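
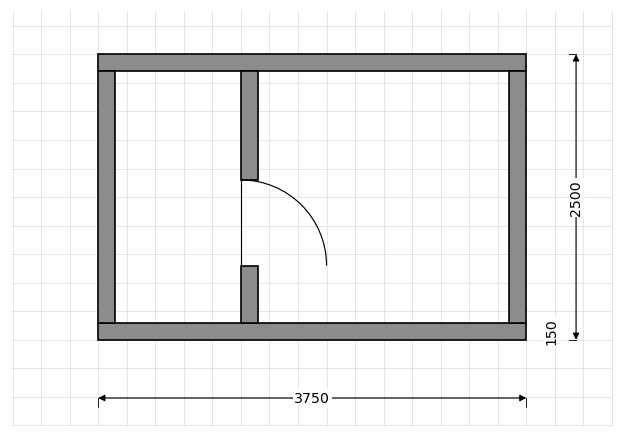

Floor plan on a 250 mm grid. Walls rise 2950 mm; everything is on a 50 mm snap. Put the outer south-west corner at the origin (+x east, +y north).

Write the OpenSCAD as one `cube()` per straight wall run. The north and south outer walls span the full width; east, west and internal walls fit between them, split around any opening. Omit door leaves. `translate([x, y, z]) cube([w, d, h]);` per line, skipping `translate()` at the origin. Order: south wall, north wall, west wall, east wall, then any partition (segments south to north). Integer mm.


cube([3750, 150, 2950]);
translate([0, 2350, 0]) cube([3750, 150, 2950]);
translate([0, 150, 0]) cube([150, 2200, 2950]);
translate([3600, 150, 0]) cube([150, 2200, 2950]);
translate([1250, 150, 0]) cube([150, 500, 2950]);
translate([1250, 1400, 0]) cube([150, 950, 2950]);


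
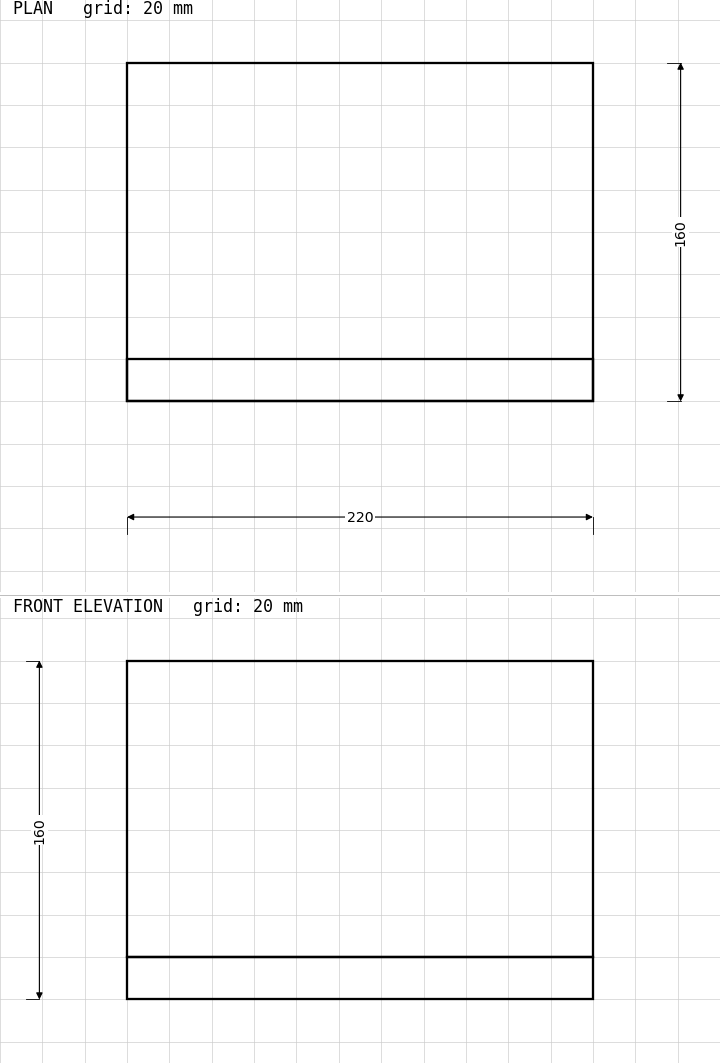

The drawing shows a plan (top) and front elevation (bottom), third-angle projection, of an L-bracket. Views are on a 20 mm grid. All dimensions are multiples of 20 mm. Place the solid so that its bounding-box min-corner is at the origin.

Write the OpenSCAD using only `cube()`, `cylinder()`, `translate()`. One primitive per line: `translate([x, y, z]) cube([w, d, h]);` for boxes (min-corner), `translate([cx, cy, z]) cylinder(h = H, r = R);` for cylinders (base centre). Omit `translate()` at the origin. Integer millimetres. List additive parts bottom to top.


cube([220, 160, 20]);
translate([0, 0, 20]) cube([220, 20, 140]);


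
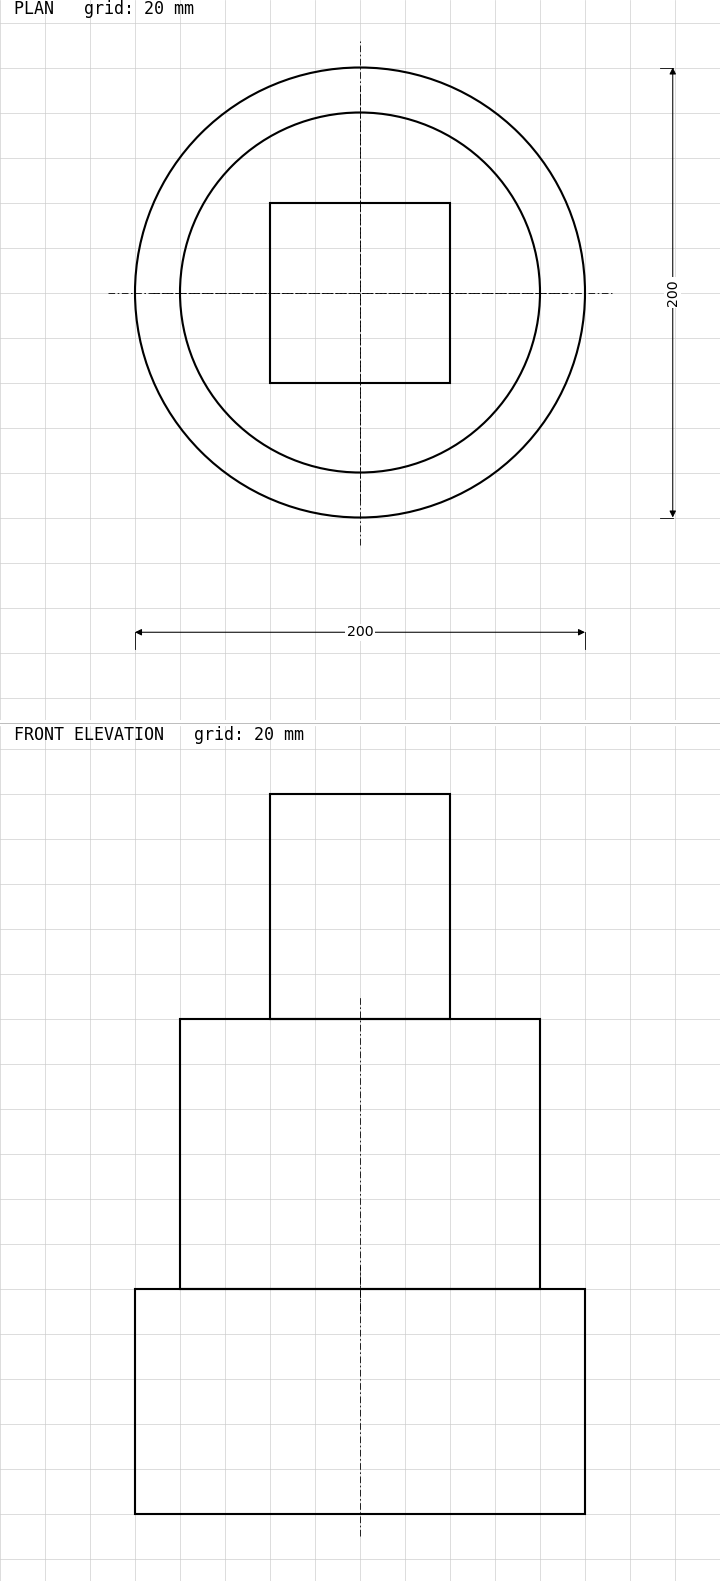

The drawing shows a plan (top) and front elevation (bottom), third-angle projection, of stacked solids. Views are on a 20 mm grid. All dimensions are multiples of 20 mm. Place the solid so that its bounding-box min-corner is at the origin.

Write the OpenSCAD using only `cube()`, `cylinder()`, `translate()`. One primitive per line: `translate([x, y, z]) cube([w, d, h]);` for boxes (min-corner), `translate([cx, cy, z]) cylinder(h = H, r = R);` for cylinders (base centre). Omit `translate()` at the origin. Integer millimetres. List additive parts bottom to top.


translate([100, 100, 0]) cylinder(h = 100, r = 100);
translate([100, 100, 100]) cylinder(h = 120, r = 80);
translate([60, 60, 220]) cube([80, 80, 100]);


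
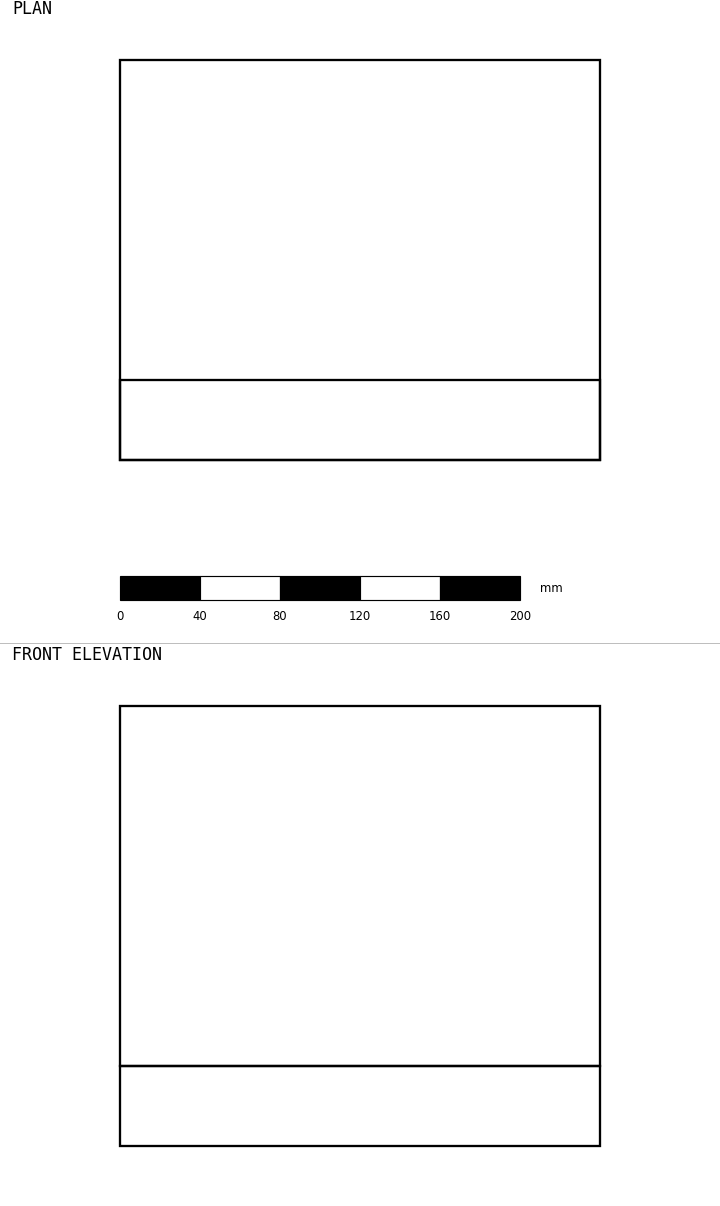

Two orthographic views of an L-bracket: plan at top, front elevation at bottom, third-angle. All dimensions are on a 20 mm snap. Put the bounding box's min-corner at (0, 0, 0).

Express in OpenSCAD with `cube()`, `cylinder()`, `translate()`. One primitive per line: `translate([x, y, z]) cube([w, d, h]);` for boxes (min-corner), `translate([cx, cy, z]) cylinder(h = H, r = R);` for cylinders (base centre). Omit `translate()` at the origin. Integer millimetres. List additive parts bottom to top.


cube([240, 200, 40]);
translate([0, 0, 40]) cube([240, 40, 180]);


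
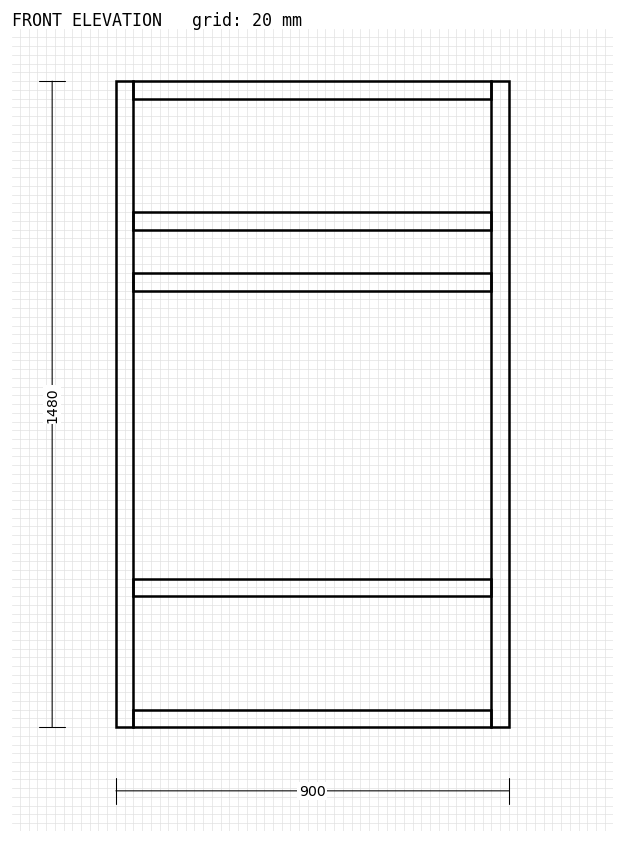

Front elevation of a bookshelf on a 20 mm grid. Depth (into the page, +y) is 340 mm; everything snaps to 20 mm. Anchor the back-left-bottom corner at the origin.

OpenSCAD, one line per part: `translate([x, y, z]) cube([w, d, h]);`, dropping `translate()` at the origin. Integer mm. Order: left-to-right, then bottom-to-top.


cube([40, 340, 1480]);
translate([40, 0, 0]) cube([820, 340, 40]);
translate([40, 0, 300]) cube([820, 340, 40]);
translate([40, 0, 1000]) cube([820, 340, 40]);
translate([40, 0, 1140]) cube([820, 340, 40]);
translate([40, 0, 1440]) cube([820, 340, 40]);
translate([860, 0, 0]) cube([40, 340, 1480]);


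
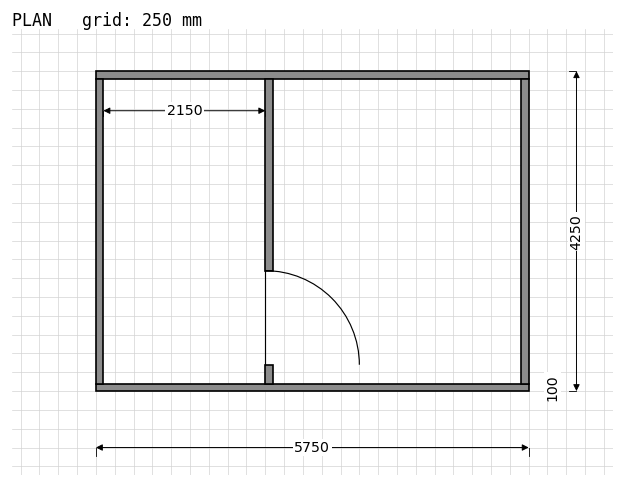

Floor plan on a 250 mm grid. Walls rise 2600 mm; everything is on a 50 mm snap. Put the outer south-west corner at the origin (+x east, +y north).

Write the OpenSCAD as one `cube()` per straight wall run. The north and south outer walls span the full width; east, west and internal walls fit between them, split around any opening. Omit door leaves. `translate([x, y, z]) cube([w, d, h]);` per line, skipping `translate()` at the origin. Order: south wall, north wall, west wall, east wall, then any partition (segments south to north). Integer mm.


cube([5750, 100, 2600]);
translate([0, 4150, 0]) cube([5750, 100, 2600]);
translate([0, 100, 0]) cube([100, 4050, 2600]);
translate([5650, 100, 0]) cube([100, 4050, 2600]);
translate([2250, 100, 0]) cube([100, 250, 2600]);
translate([2250, 1600, 0]) cube([100, 2550, 2600]);


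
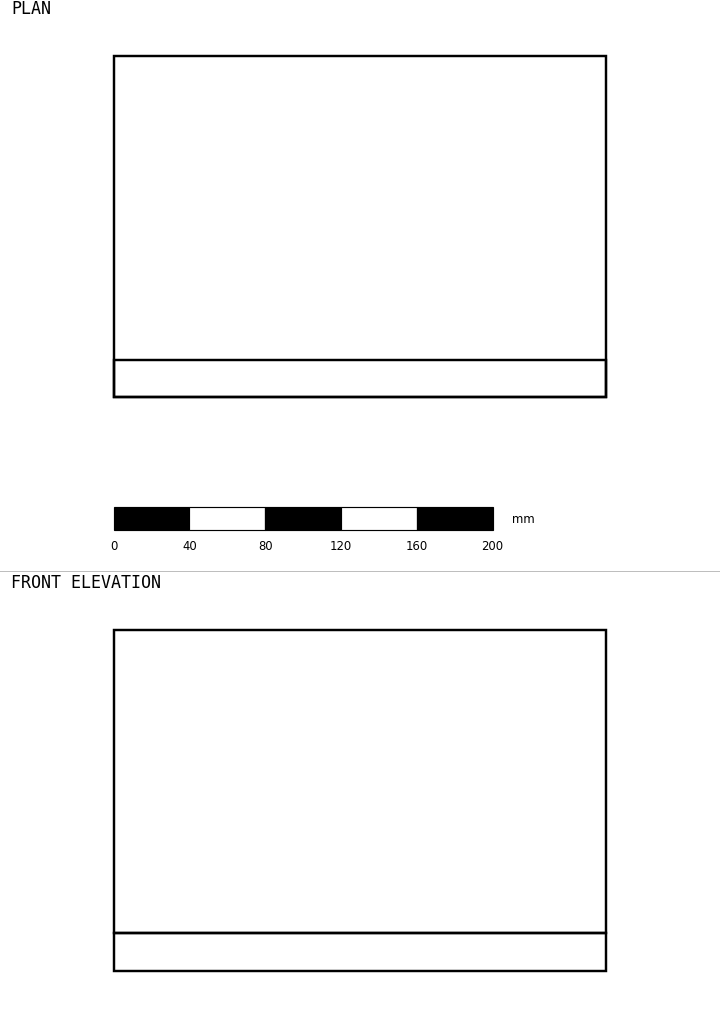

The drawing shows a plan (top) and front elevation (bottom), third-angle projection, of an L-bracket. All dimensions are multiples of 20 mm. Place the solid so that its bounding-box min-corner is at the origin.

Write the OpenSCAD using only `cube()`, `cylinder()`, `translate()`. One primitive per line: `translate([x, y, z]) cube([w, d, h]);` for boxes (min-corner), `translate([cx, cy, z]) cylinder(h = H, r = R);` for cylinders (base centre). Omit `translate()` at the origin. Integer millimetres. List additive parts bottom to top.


cube([260, 180, 20]);
translate([0, 0, 20]) cube([260, 20, 160]);


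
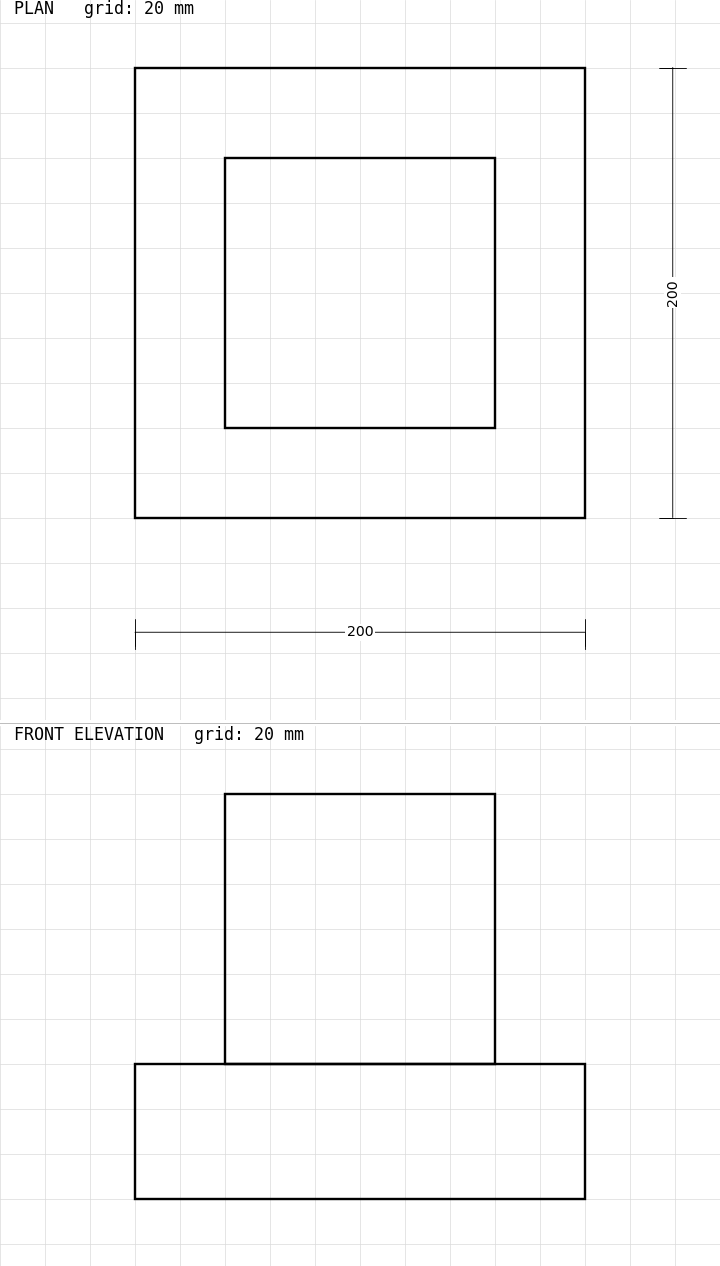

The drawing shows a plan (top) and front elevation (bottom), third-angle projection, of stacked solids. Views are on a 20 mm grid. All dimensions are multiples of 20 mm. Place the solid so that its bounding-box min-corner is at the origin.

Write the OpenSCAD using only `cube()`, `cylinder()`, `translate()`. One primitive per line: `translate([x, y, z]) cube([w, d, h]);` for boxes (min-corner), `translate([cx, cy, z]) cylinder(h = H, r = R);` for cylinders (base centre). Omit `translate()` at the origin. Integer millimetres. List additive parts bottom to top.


cube([200, 200, 60]);
translate([40, 40, 60]) cube([120, 120, 120]);


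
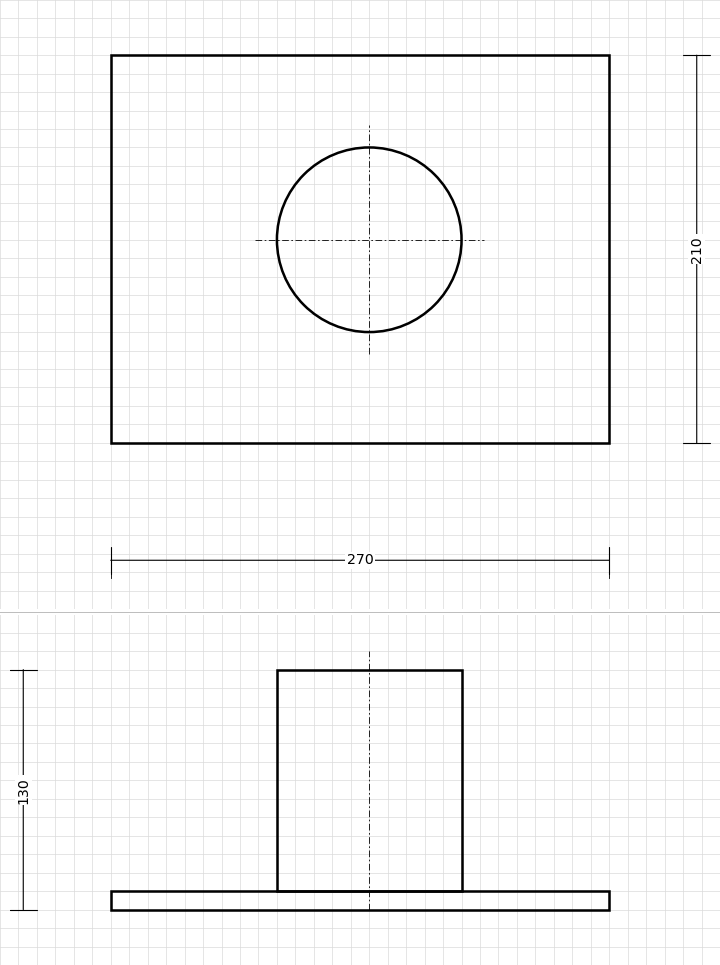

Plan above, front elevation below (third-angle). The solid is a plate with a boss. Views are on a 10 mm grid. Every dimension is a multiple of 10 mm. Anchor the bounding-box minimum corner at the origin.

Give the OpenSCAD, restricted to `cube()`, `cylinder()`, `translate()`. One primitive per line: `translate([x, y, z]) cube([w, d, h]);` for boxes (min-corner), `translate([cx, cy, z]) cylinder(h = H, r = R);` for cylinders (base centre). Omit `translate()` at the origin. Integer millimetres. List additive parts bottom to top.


cube([270, 210, 10]);
translate([140, 110, 10]) cylinder(h = 120, r = 50);


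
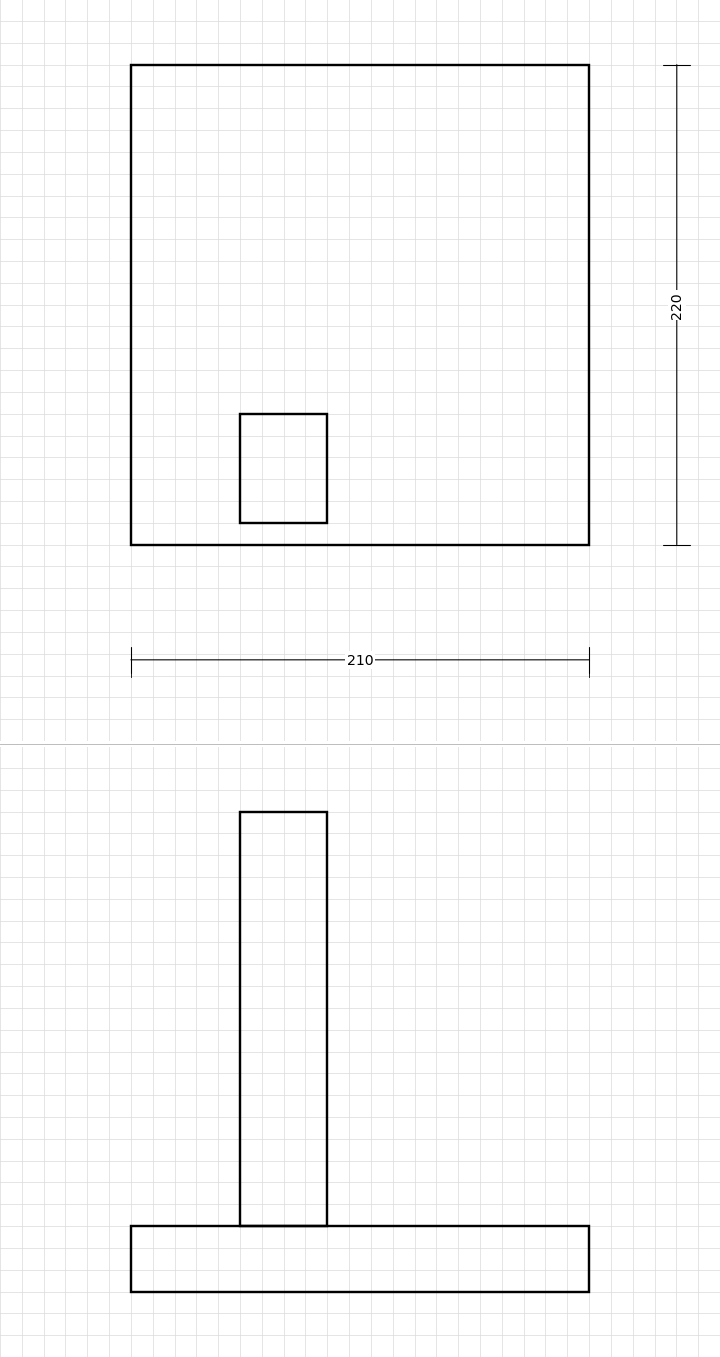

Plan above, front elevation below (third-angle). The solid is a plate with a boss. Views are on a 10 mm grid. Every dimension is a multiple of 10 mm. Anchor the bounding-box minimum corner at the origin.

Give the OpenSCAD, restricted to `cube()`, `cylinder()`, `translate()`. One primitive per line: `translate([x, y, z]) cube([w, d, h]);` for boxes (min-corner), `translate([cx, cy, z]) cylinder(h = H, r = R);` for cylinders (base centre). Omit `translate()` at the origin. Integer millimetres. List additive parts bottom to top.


cube([210, 220, 30]);
translate([50, 10, 30]) cube([40, 50, 190]);


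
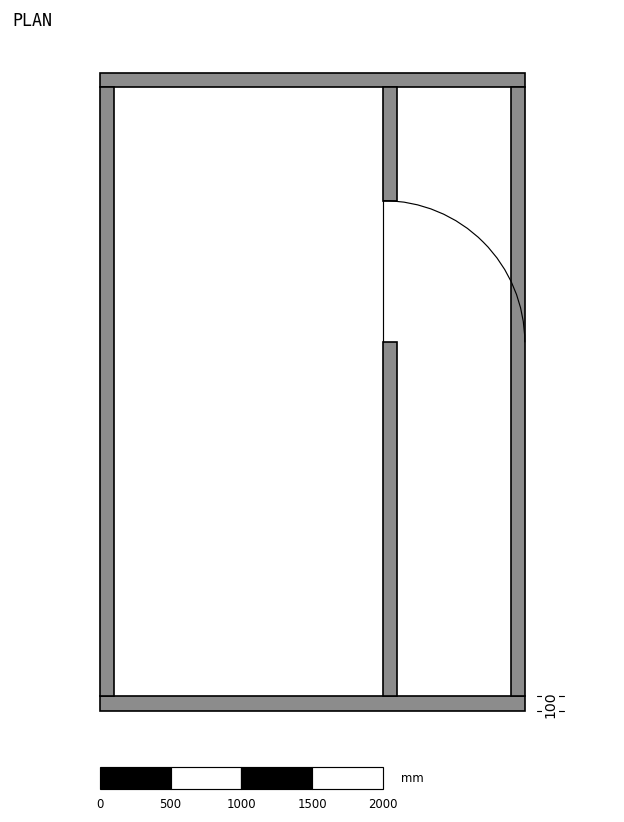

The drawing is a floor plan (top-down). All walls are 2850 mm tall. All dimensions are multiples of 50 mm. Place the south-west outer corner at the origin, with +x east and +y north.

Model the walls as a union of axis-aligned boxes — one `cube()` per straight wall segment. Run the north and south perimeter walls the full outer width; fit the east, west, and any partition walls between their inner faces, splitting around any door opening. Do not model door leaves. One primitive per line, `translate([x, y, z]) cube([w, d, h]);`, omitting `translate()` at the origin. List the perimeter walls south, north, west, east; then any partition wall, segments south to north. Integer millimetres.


cube([3000, 100, 2850]);
translate([0, 4400, 0]) cube([3000, 100, 2850]);
translate([0, 100, 0]) cube([100, 4300, 2850]);
translate([2900, 100, 0]) cube([100, 4300, 2850]);
translate([2000, 100, 0]) cube([100, 2500, 2850]);
translate([2000, 3600, 0]) cube([100, 800, 2850]);


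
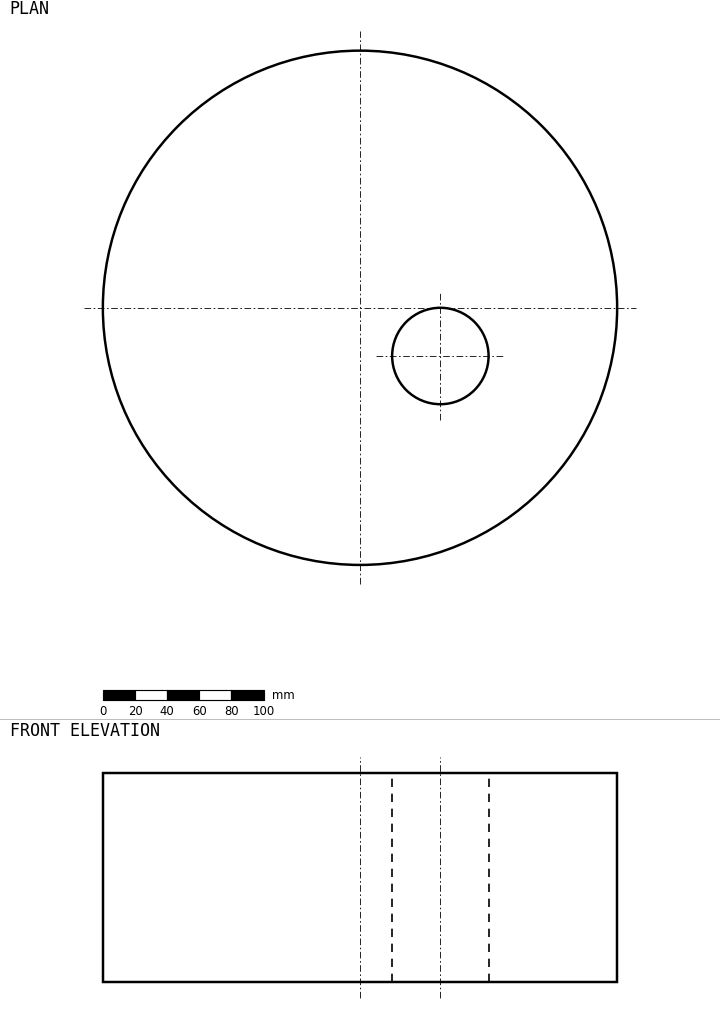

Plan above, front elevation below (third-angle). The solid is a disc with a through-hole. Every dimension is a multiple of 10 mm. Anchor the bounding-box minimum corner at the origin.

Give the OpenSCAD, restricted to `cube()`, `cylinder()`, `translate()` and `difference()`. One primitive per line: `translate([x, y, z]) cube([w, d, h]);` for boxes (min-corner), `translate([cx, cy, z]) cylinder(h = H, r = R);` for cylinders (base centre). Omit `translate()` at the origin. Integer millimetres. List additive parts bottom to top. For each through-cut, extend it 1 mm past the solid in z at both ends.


difference() {
  translate([160, 160, 0]) cylinder(h = 130, r = 160);
  translate([210, 130, -1]) cylinder(h = 132, r = 30);
}


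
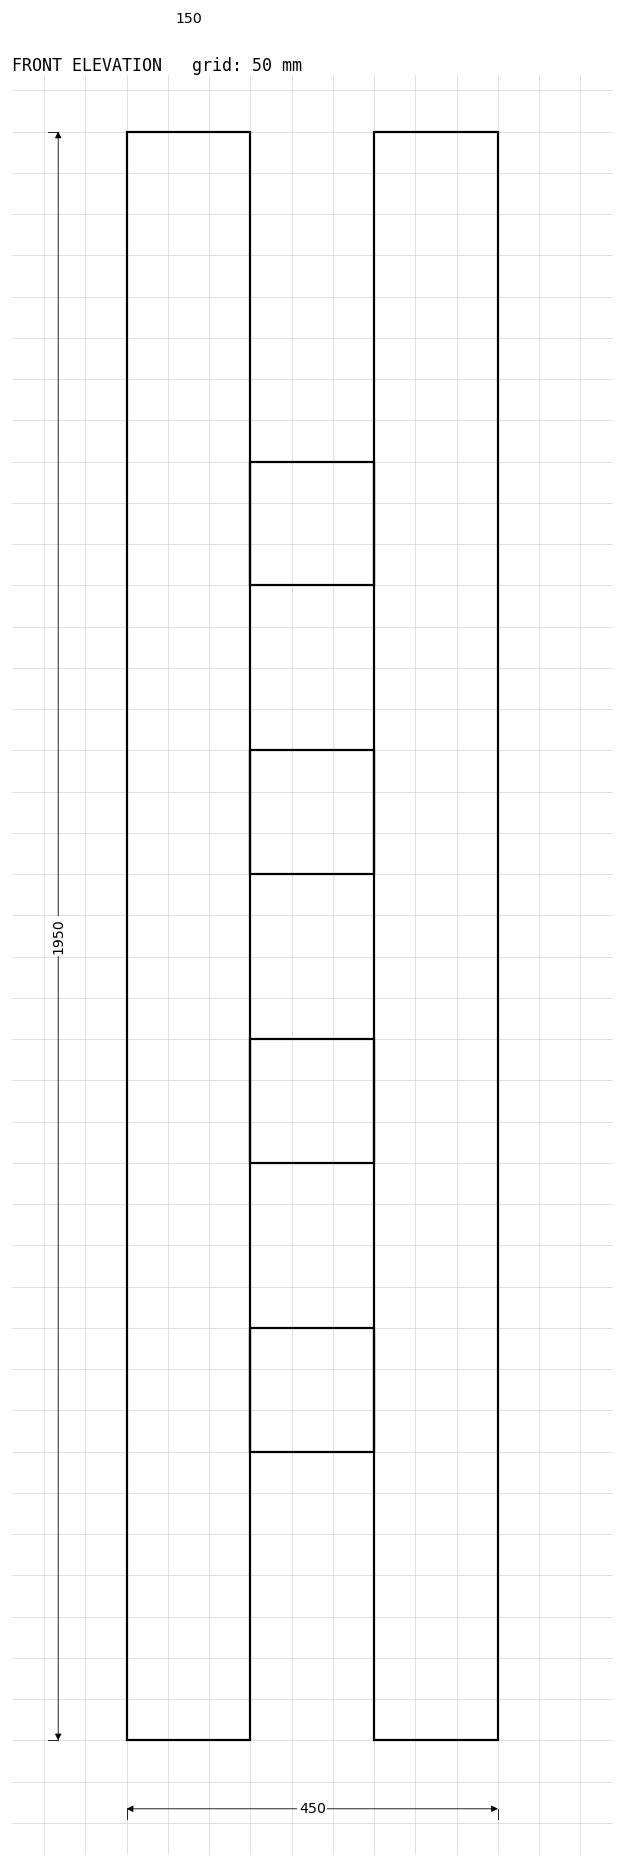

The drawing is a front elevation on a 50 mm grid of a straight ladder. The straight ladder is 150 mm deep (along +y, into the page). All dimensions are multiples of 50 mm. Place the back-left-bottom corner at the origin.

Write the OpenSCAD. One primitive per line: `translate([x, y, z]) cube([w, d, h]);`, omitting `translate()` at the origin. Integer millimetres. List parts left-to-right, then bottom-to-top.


cube([150, 150, 1950]);
translate([150, 0, 350]) cube([150, 150, 150]);
translate([150, 0, 700]) cube([150, 150, 150]);
translate([150, 0, 1050]) cube([150, 150, 150]);
translate([150, 0, 1400]) cube([150, 150, 150]);
translate([300, 0, 0]) cube([150, 150, 1950]);


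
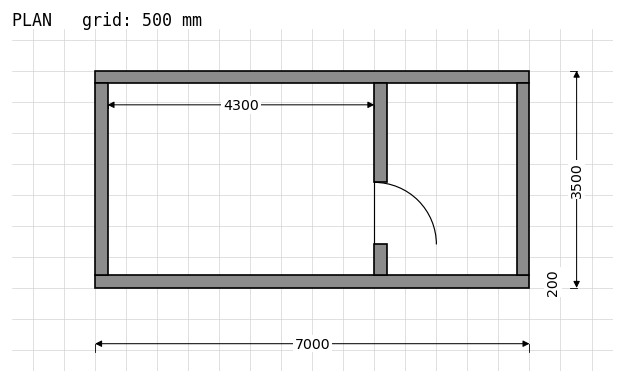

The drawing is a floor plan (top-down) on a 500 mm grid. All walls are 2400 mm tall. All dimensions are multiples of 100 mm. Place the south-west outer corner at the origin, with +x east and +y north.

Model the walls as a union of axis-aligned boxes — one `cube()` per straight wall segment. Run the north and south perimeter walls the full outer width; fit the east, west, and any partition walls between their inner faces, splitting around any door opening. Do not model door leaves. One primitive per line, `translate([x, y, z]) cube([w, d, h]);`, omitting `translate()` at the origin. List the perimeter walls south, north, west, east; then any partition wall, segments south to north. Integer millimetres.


cube([7000, 200, 2400]);
translate([0, 3300, 0]) cube([7000, 200, 2400]);
translate([0, 200, 0]) cube([200, 3100, 2400]);
translate([6800, 200, 0]) cube([200, 3100, 2400]);
translate([4500, 200, 0]) cube([200, 500, 2400]);
translate([4500, 1700, 0]) cube([200, 1600, 2400]);


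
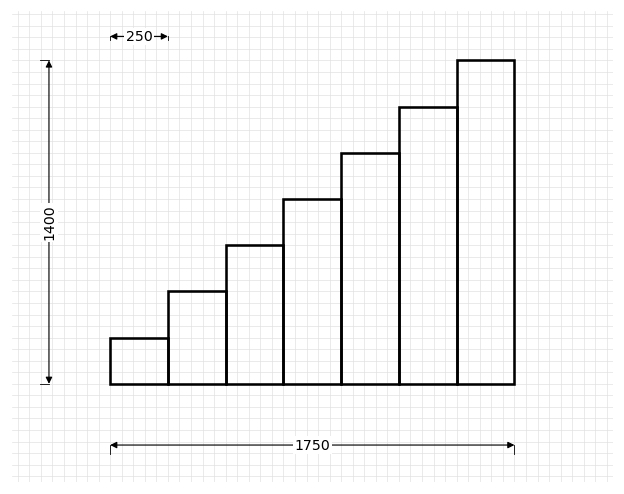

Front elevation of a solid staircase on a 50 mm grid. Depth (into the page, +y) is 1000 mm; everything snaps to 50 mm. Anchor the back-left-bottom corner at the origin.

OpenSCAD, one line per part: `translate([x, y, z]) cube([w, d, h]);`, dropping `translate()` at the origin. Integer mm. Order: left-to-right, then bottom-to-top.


cube([250, 1000, 200]);
translate([250, 0, 0]) cube([250, 1000, 400]);
translate([500, 0, 0]) cube([250, 1000, 600]);
translate([750, 0, 0]) cube([250, 1000, 800]);
translate([1000, 0, 0]) cube([250, 1000, 1000]);
translate([1250, 0, 0]) cube([250, 1000, 1200]);
translate([1500, 0, 0]) cube([250, 1000, 1400]);


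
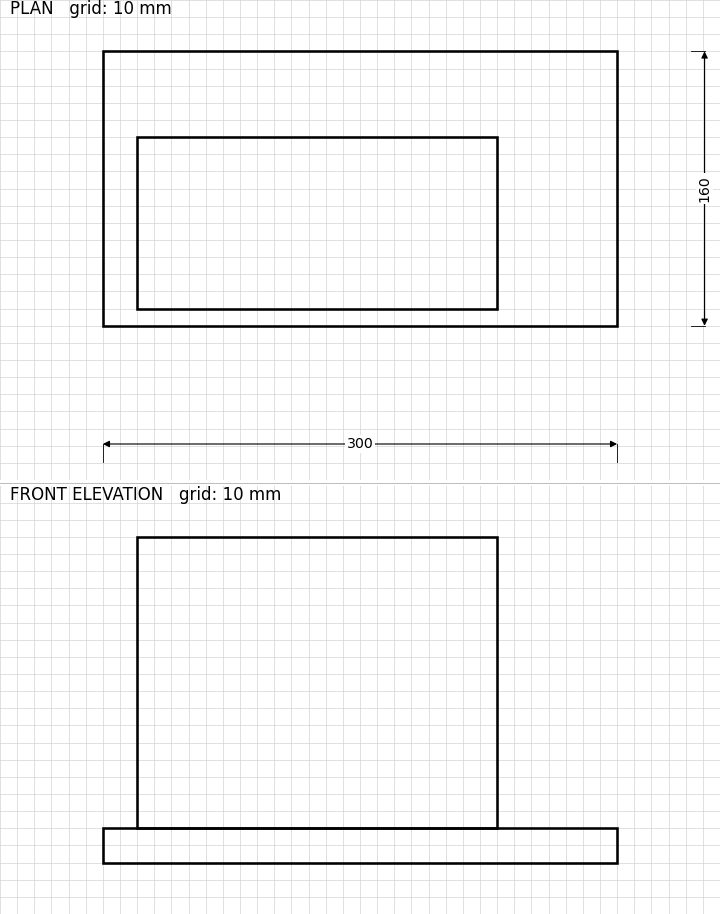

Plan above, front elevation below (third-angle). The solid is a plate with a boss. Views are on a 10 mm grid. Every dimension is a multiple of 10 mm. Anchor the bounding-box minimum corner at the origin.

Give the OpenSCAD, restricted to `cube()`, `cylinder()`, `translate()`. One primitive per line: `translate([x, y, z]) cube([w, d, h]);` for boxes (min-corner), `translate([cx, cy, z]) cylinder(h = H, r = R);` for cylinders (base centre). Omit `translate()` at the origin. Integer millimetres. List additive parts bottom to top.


cube([300, 160, 20]);
translate([20, 10, 20]) cube([210, 100, 170]);


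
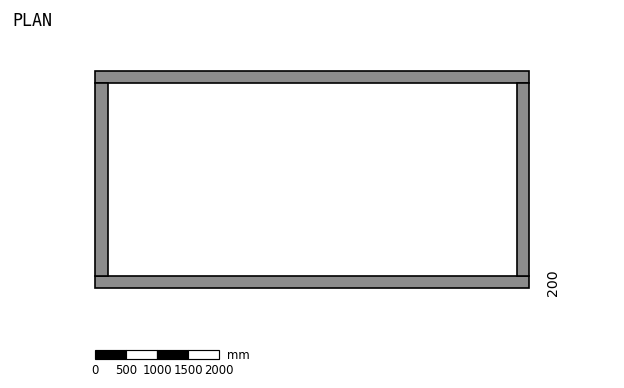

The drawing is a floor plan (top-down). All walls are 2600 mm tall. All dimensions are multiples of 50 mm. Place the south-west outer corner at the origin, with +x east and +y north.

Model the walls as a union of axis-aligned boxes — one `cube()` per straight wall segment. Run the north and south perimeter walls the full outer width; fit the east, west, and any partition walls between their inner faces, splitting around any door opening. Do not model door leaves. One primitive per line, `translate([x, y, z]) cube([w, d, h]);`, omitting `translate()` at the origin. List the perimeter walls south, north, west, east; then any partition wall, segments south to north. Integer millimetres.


cube([7000, 200, 2600]);
translate([0, 3300, 0]) cube([7000, 200, 2600]);
translate([0, 200, 0]) cube([200, 3100, 2600]);
translate([6800, 200, 0]) cube([200, 3100, 2600]);


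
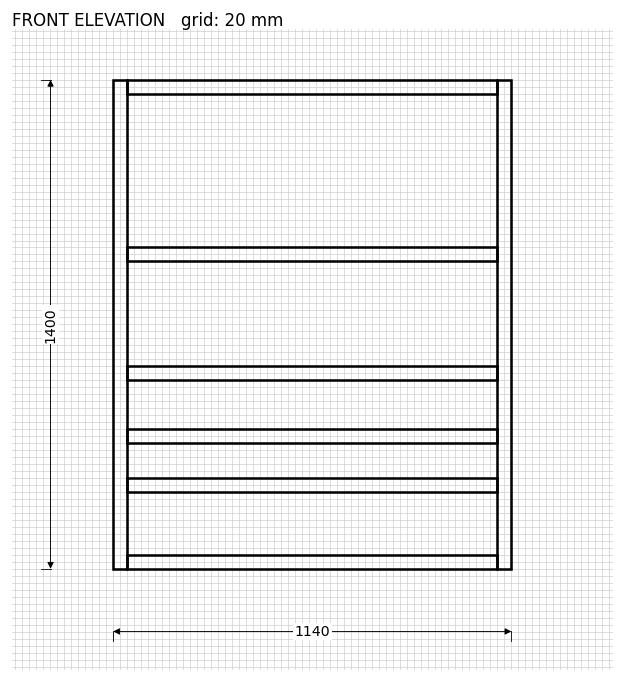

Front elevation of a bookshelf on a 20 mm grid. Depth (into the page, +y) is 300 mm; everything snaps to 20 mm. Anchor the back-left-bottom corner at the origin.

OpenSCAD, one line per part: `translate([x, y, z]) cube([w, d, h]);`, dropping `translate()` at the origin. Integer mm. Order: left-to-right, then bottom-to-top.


cube([40, 300, 1400]);
translate([40, 0, 0]) cube([1060, 300, 40]);
translate([40, 0, 220]) cube([1060, 300, 40]);
translate([40, 0, 360]) cube([1060, 300, 40]);
translate([40, 0, 540]) cube([1060, 300, 40]);
translate([40, 0, 880]) cube([1060, 300, 40]);
translate([40, 0, 1360]) cube([1060, 300, 40]);
translate([1100, 0, 0]) cube([40, 300, 1400]);


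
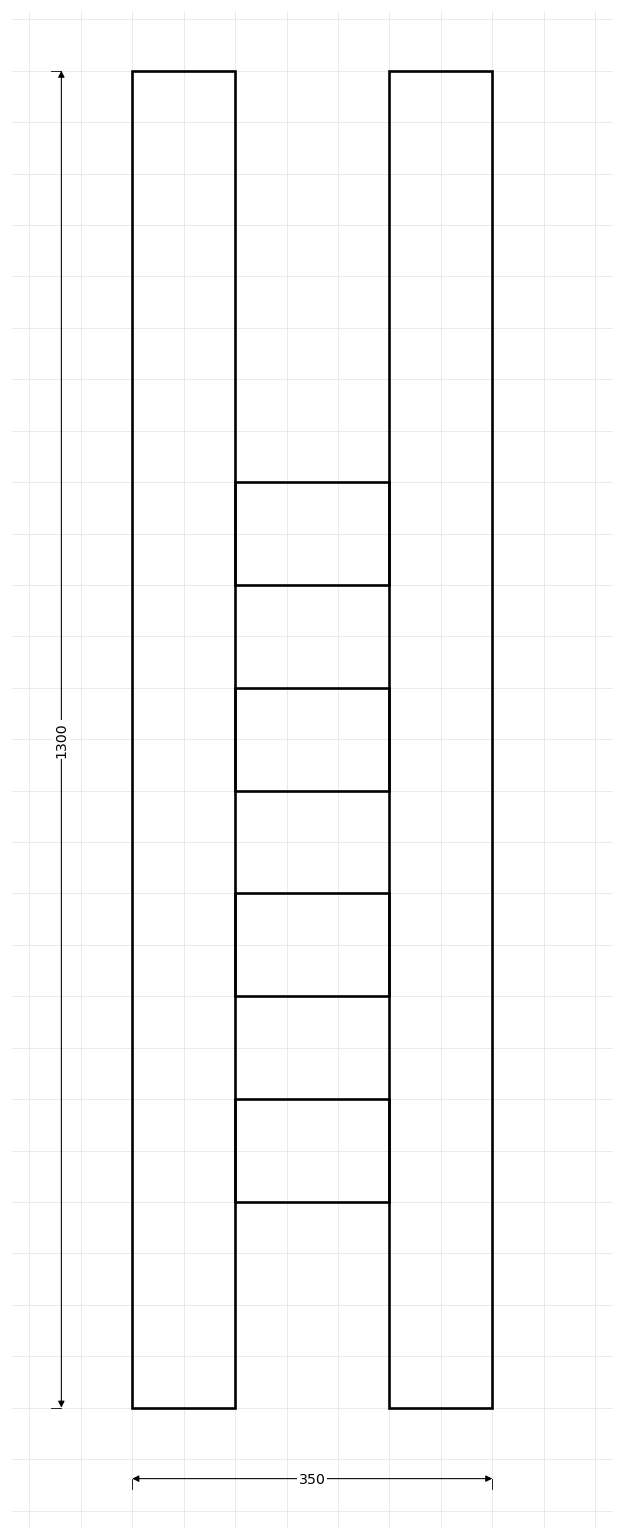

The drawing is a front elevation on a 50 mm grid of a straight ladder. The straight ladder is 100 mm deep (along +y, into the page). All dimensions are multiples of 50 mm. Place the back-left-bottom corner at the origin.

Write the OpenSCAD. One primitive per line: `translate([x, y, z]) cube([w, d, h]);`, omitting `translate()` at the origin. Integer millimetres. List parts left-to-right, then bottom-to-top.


cube([100, 100, 1300]);
translate([100, 0, 200]) cube([150, 100, 100]);
translate([100, 0, 400]) cube([150, 100, 100]);
translate([100, 0, 600]) cube([150, 100, 100]);
translate([100, 0, 800]) cube([150, 100, 100]);
translate([250, 0, 0]) cube([100, 100, 1300]);


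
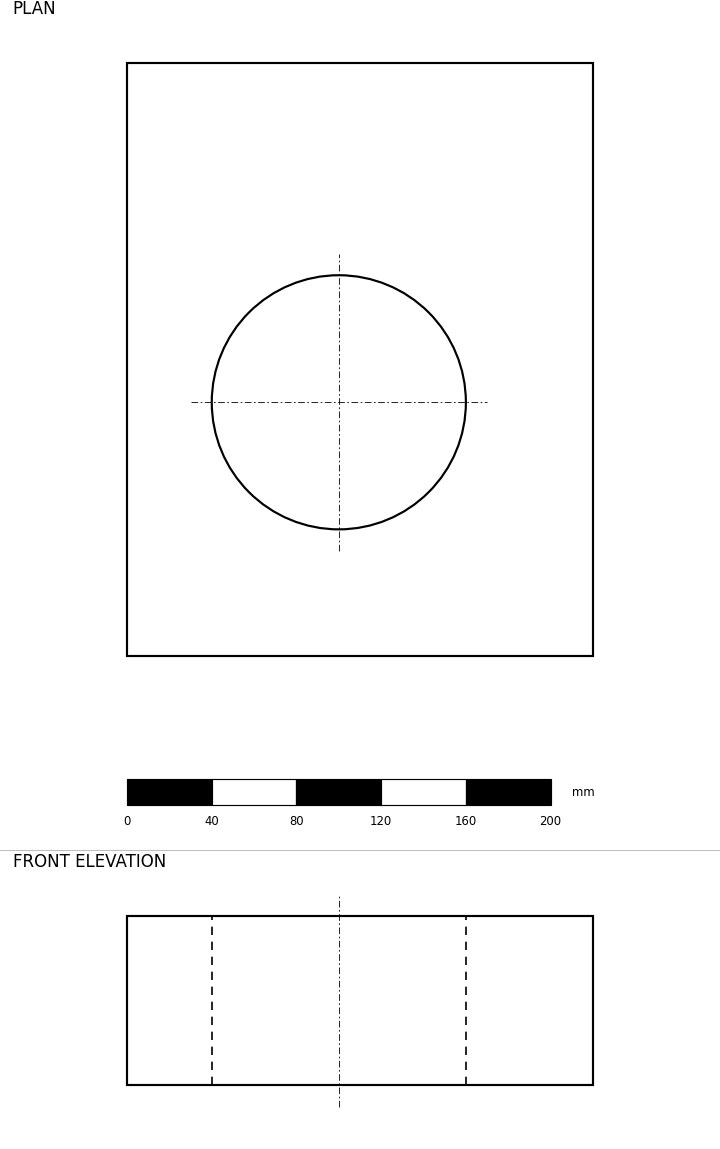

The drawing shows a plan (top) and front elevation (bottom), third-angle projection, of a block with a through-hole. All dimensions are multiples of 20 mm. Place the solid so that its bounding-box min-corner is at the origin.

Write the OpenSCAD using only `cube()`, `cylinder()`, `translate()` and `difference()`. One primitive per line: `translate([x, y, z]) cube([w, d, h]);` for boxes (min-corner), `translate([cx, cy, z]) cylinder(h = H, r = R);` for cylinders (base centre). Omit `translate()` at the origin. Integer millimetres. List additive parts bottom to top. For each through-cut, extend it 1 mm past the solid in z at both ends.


difference() {
  cube([220, 280, 80]);
  translate([100, 120, -1]) cylinder(h = 82, r = 60);
}


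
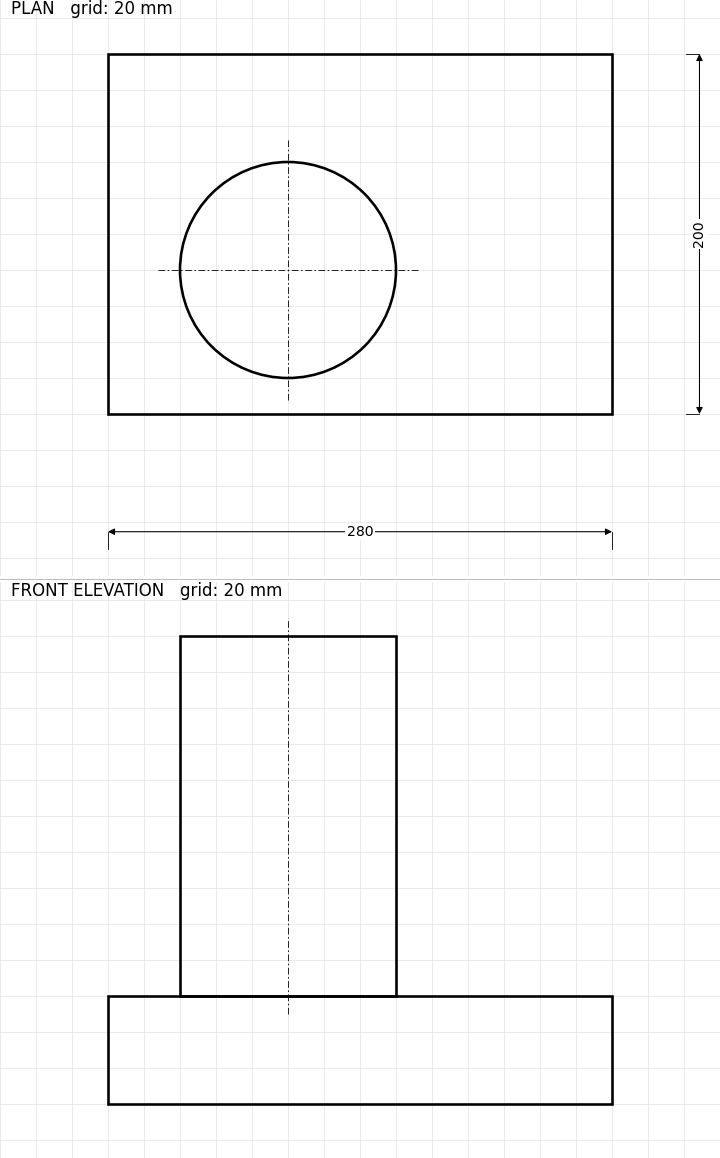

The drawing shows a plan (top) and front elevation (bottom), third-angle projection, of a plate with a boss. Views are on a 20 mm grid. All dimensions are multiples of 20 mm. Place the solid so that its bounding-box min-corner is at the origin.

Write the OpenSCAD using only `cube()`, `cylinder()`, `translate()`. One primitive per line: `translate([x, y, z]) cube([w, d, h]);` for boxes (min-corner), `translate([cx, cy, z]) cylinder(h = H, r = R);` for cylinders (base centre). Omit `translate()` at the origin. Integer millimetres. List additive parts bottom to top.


cube([280, 200, 60]);
translate([100, 80, 60]) cylinder(h = 200, r = 60);


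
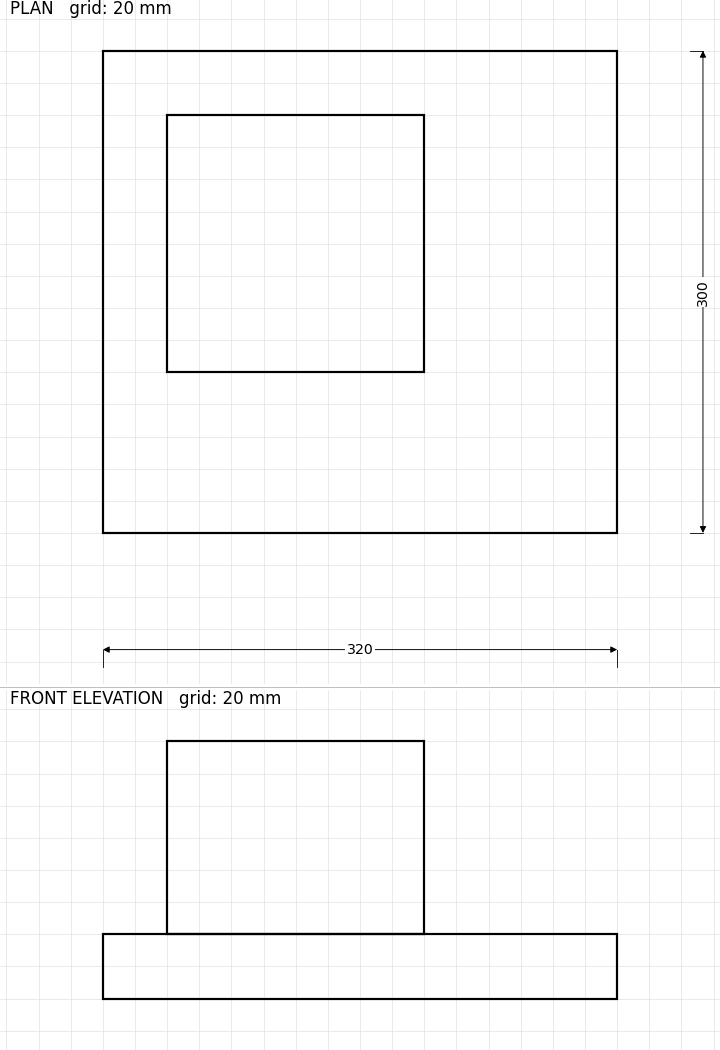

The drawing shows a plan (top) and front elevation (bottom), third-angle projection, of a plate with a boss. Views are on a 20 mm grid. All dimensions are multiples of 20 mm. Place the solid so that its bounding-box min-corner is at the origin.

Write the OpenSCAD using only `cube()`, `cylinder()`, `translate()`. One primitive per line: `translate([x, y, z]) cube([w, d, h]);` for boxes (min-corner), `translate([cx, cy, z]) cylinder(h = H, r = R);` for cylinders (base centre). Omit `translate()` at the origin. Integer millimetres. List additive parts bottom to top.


cube([320, 300, 40]);
translate([40, 100, 40]) cube([160, 160, 120]);


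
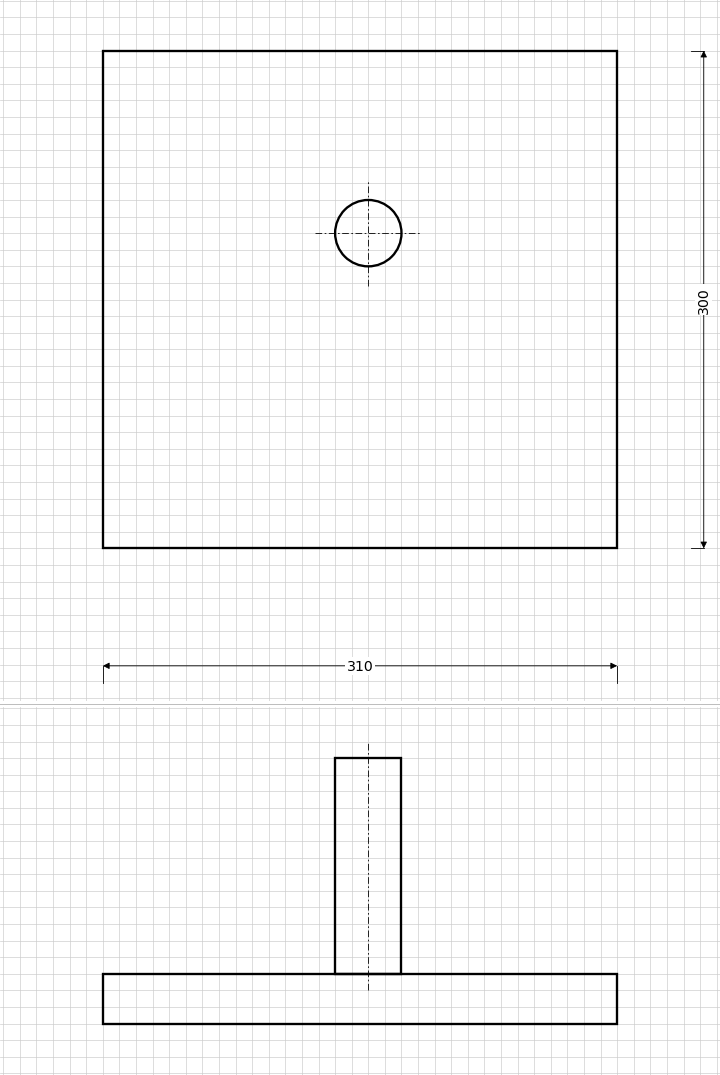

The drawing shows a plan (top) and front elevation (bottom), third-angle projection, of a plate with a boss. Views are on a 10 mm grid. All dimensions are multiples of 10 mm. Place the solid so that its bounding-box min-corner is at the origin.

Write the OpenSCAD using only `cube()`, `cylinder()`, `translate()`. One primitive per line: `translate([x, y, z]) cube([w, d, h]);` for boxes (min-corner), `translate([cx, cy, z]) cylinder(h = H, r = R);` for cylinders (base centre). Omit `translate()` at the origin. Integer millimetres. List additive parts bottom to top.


cube([310, 300, 30]);
translate([160, 190, 30]) cylinder(h = 130, r = 20);


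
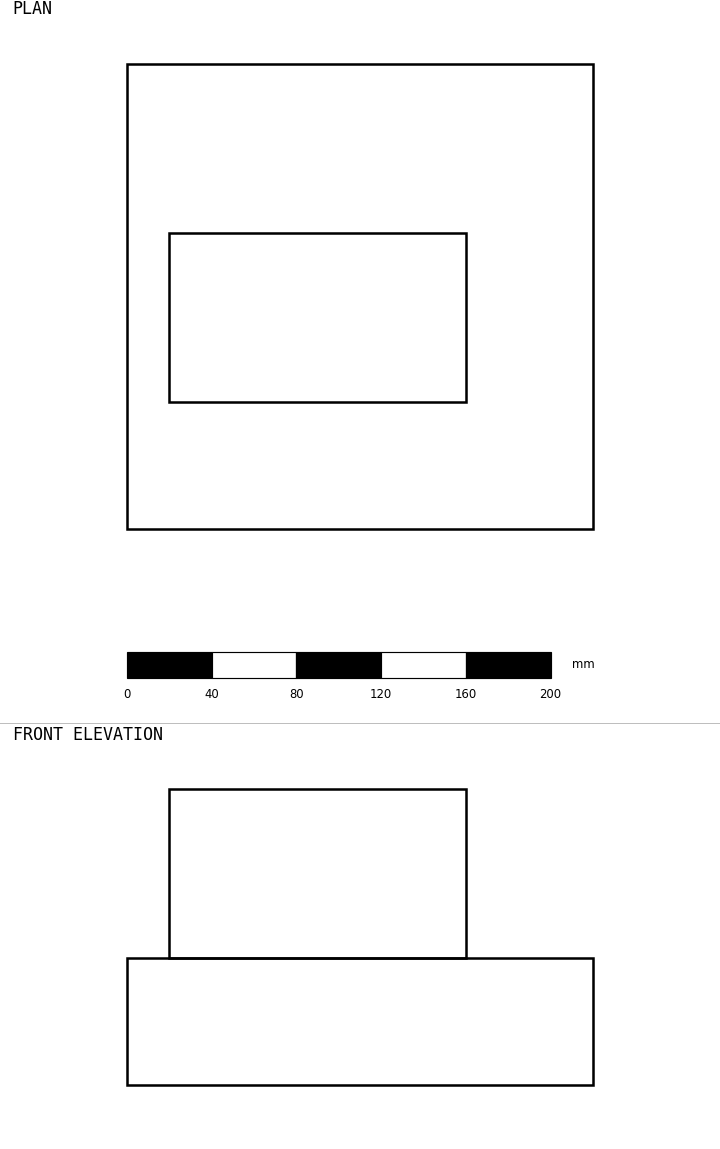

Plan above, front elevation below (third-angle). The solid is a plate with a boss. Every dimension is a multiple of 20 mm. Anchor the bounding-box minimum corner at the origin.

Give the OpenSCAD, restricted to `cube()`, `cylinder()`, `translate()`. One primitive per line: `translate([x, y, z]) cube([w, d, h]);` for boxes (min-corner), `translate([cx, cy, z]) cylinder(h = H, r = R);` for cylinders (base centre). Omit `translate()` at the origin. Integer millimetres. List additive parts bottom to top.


cube([220, 220, 60]);
translate([20, 60, 60]) cube([140, 80, 80]);


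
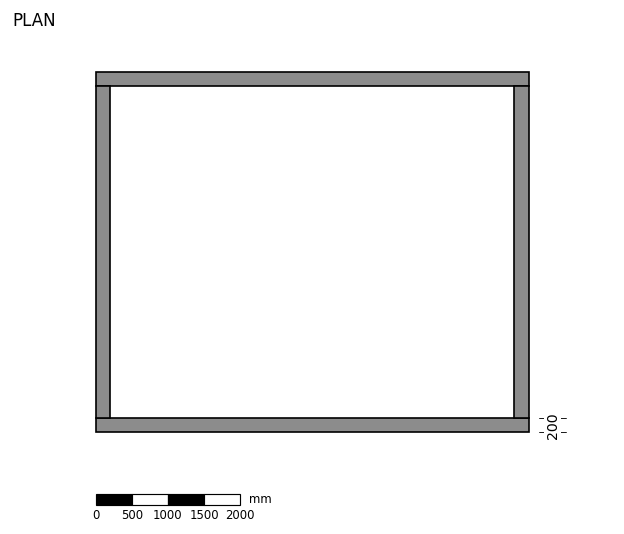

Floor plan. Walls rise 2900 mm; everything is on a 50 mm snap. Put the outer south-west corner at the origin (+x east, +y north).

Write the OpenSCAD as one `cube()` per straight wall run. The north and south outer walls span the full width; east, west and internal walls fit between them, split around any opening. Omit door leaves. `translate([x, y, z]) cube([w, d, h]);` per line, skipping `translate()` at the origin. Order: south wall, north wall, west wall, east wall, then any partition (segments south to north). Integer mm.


cube([6000, 200, 2900]);
translate([0, 4800, 0]) cube([6000, 200, 2900]);
translate([0, 200, 0]) cube([200, 4600, 2900]);
translate([5800, 200, 0]) cube([200, 4600, 2900]);


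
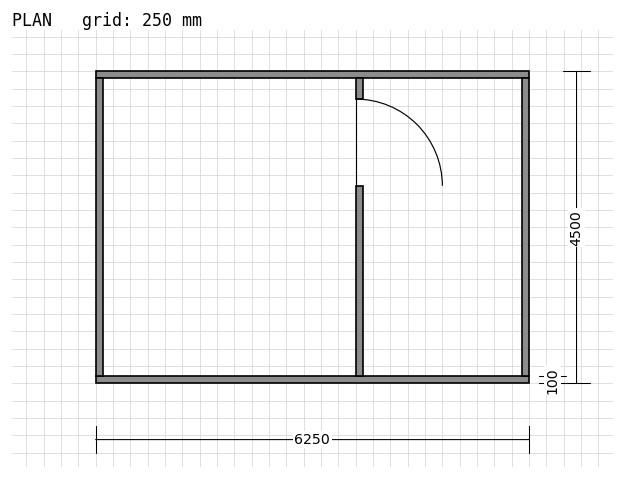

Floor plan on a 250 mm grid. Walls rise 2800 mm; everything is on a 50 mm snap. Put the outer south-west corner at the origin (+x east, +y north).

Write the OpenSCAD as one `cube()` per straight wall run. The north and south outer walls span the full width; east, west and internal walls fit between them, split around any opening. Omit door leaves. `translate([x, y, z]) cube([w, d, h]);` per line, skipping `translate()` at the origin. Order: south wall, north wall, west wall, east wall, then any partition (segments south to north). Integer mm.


cube([6250, 100, 2800]);
translate([0, 4400, 0]) cube([6250, 100, 2800]);
translate([0, 100, 0]) cube([100, 4300, 2800]);
translate([6150, 100, 0]) cube([100, 4300, 2800]);
translate([3750, 100, 0]) cube([100, 2750, 2800]);
translate([3750, 4100, 0]) cube([100, 300, 2800]);


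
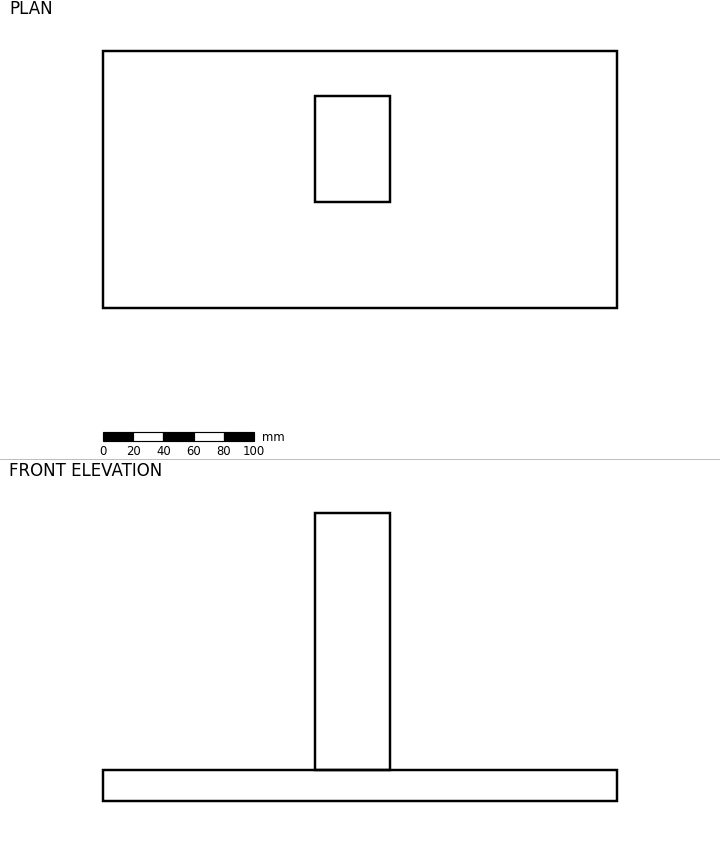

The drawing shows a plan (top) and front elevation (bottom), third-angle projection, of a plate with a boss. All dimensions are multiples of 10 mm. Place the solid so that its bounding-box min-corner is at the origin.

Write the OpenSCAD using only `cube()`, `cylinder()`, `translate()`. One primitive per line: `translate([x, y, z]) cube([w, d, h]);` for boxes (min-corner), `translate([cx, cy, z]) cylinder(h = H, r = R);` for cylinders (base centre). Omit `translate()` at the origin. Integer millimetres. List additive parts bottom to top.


cube([340, 170, 20]);
translate([140, 70, 20]) cube([50, 70, 170]);


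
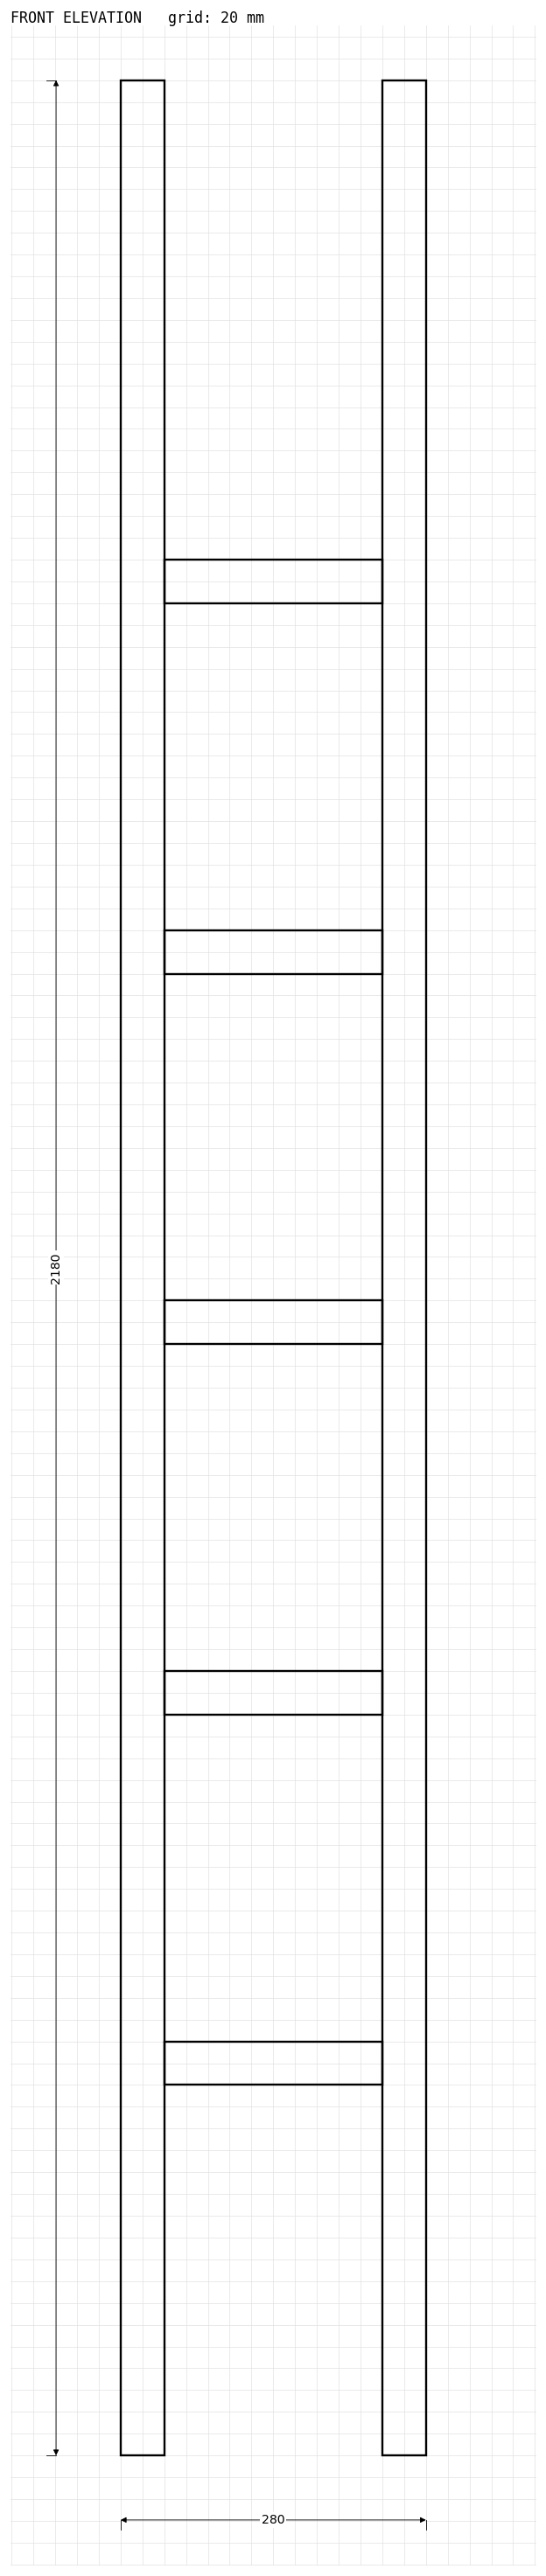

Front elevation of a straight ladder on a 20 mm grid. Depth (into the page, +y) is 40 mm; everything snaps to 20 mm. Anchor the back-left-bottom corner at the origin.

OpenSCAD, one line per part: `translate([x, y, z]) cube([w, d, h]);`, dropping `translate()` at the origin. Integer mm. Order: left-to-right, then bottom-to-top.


cube([40, 40, 2180]);
translate([40, 0, 340]) cube([200, 40, 40]);
translate([40, 0, 680]) cube([200, 40, 40]);
translate([40, 0, 1020]) cube([200, 40, 40]);
translate([40, 0, 1360]) cube([200, 40, 40]);
translate([40, 0, 1700]) cube([200, 40, 40]);
translate([240, 0, 0]) cube([40, 40, 2180]);


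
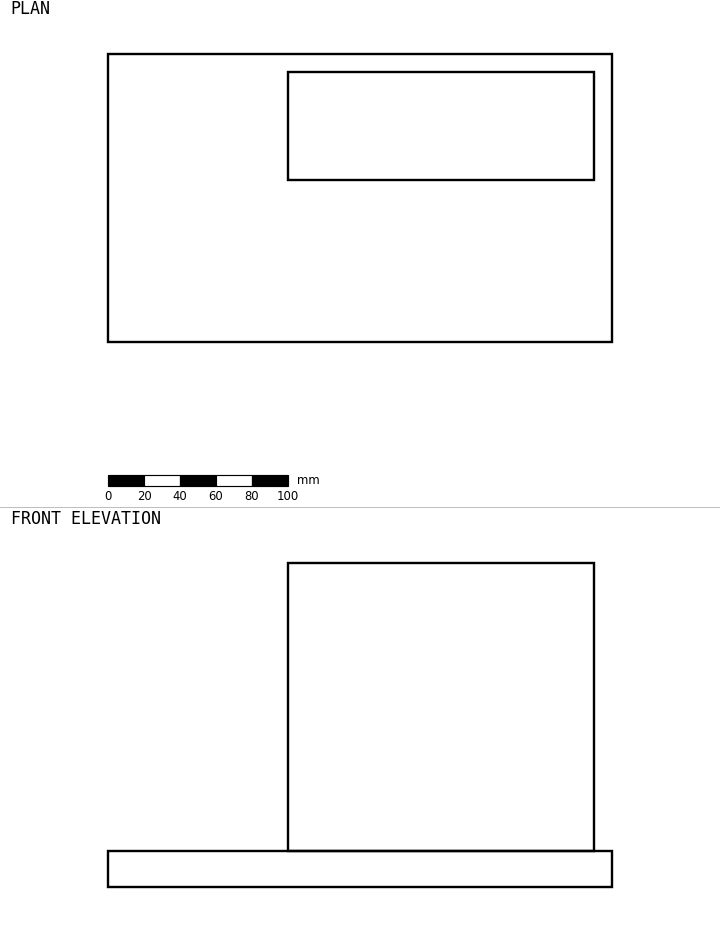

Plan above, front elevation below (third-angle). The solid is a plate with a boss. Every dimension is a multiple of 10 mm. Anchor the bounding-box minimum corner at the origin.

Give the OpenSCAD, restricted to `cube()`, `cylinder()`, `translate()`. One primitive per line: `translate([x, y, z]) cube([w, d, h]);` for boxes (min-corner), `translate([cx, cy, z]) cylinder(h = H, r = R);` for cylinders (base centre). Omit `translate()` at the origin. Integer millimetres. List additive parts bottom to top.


cube([280, 160, 20]);
translate([100, 90, 20]) cube([170, 60, 160]);


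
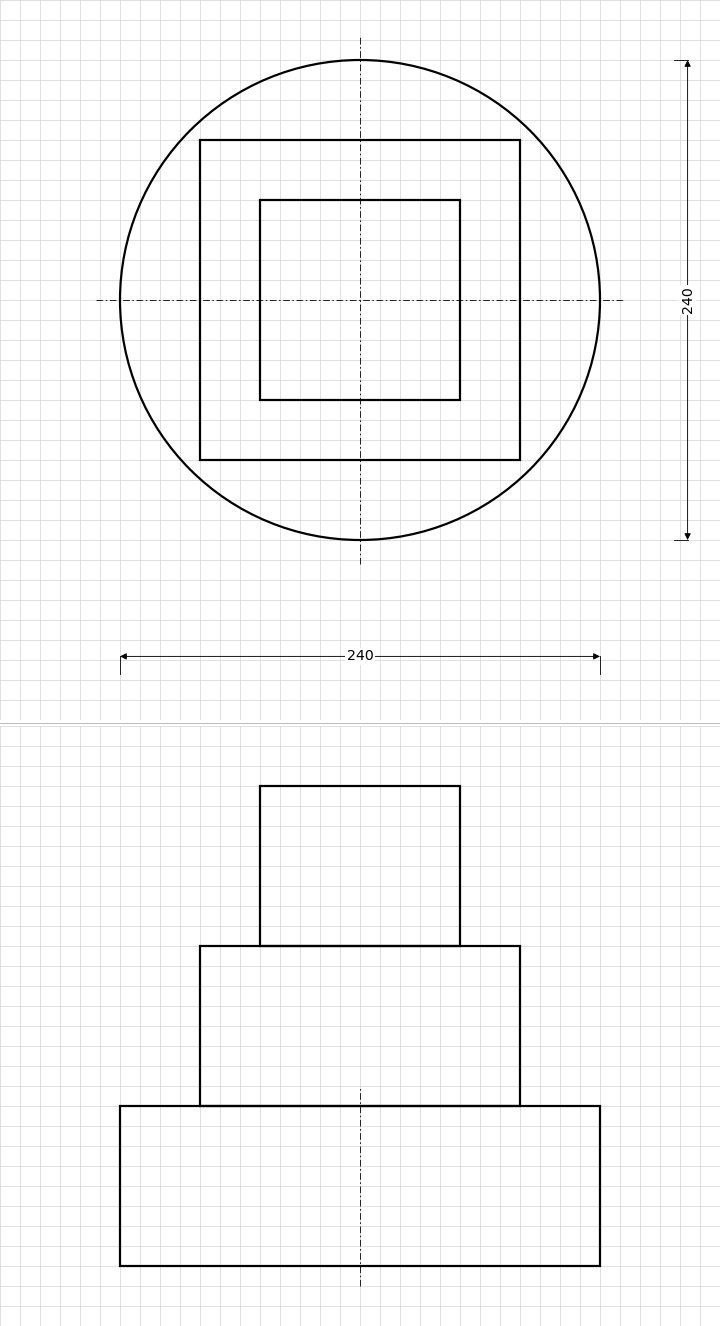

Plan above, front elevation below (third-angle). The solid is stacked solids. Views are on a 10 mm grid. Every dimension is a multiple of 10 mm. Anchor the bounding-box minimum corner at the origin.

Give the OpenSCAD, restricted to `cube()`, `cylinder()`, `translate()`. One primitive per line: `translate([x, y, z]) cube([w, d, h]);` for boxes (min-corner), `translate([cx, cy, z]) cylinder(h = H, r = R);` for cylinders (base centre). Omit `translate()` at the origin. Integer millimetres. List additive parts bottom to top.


translate([120, 120, 0]) cylinder(h = 80, r = 120);
translate([40, 40, 80]) cube([160, 160, 80]);
translate([70, 70, 160]) cube([100, 100, 80]);


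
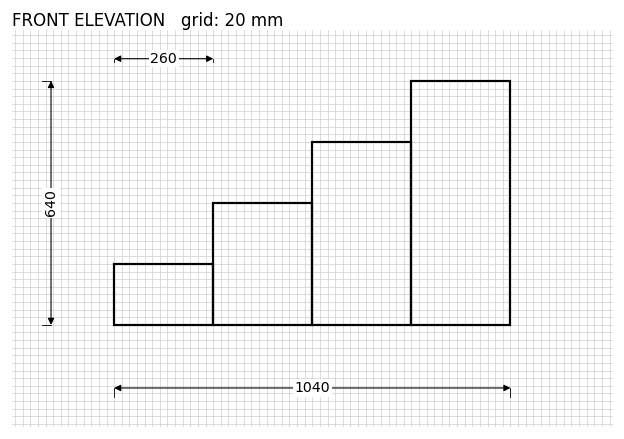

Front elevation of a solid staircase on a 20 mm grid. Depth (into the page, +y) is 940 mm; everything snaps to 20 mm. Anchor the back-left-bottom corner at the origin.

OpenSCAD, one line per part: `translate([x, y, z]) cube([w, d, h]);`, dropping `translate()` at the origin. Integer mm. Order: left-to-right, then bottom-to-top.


cube([260, 940, 160]);
translate([260, 0, 0]) cube([260, 940, 320]);
translate([520, 0, 0]) cube([260, 940, 480]);
translate([780, 0, 0]) cube([260, 940, 640]);


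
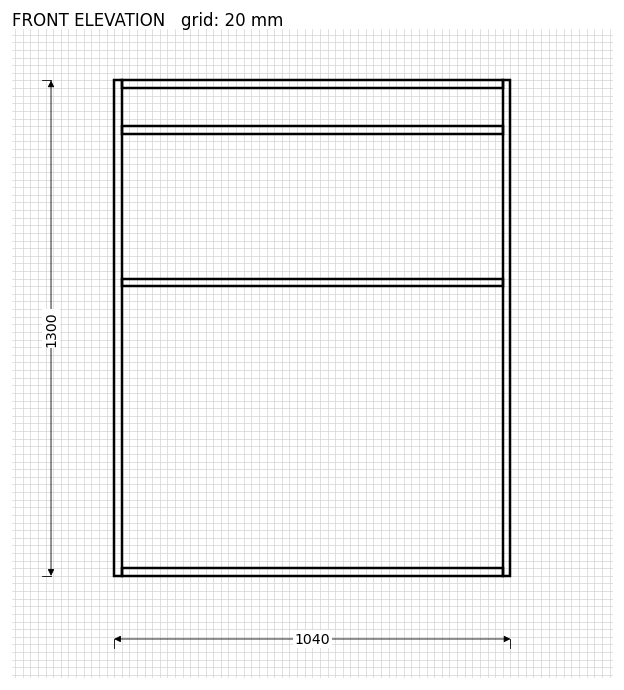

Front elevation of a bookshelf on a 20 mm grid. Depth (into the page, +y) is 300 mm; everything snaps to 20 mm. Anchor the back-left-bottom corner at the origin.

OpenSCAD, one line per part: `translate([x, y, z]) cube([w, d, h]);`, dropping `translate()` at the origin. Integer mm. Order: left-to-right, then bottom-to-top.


cube([20, 300, 1300]);
translate([20, 0, 0]) cube([1000, 300, 20]);
translate([20, 0, 760]) cube([1000, 300, 20]);
translate([20, 0, 1160]) cube([1000, 300, 20]);
translate([20, 0, 1280]) cube([1000, 300, 20]);
translate([1020, 0, 0]) cube([20, 300, 1300]);


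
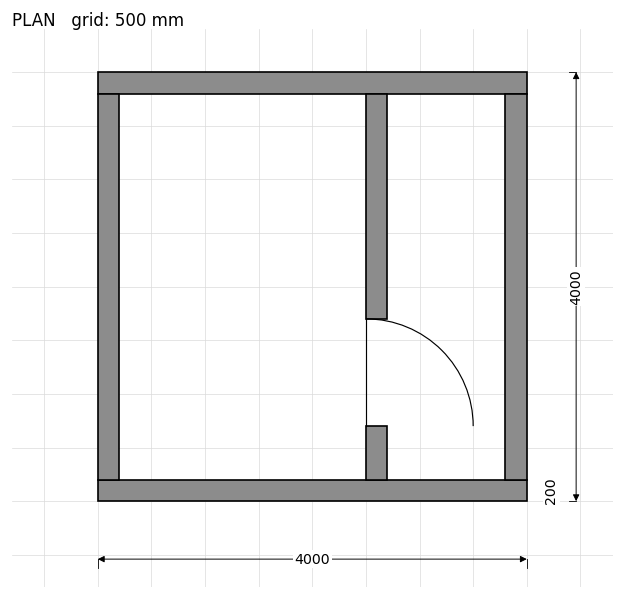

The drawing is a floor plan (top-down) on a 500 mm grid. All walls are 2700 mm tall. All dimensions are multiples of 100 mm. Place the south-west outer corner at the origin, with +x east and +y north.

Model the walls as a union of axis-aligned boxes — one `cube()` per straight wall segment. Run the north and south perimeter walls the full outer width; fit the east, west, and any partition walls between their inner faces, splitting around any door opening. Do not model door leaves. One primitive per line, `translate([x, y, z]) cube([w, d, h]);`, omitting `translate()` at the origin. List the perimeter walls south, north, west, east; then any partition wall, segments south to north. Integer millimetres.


cube([4000, 200, 2700]);
translate([0, 3800, 0]) cube([4000, 200, 2700]);
translate([0, 200, 0]) cube([200, 3600, 2700]);
translate([3800, 200, 0]) cube([200, 3600, 2700]);
translate([2500, 200, 0]) cube([200, 500, 2700]);
translate([2500, 1700, 0]) cube([200, 2100, 2700]);


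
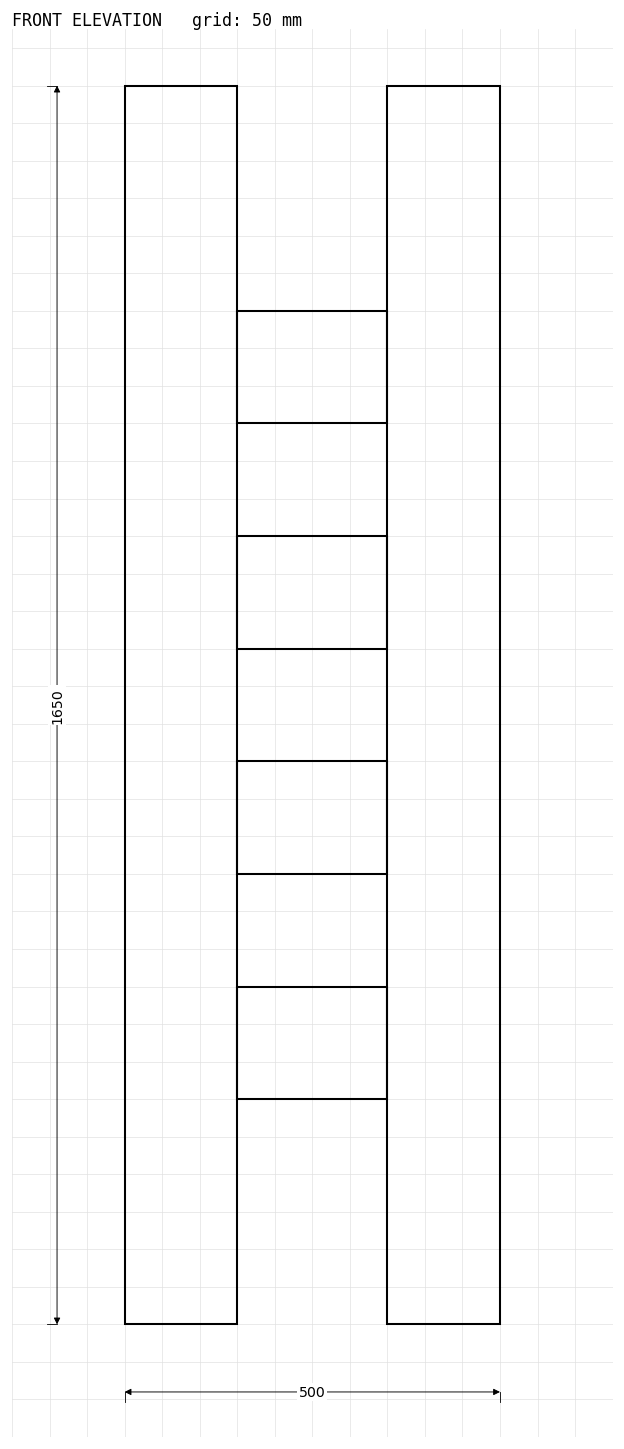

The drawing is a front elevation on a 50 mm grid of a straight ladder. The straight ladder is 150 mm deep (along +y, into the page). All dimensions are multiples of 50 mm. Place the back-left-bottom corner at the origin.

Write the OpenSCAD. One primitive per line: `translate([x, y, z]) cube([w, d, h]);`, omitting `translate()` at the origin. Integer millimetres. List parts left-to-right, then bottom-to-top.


cube([150, 150, 1650]);
translate([150, 0, 300]) cube([200, 150, 150]);
translate([150, 0, 600]) cube([200, 150, 150]);
translate([150, 0, 900]) cube([200, 150, 150]);
translate([150, 0, 1200]) cube([200, 150, 150]);
translate([350, 0, 0]) cube([150, 150, 1650]);
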